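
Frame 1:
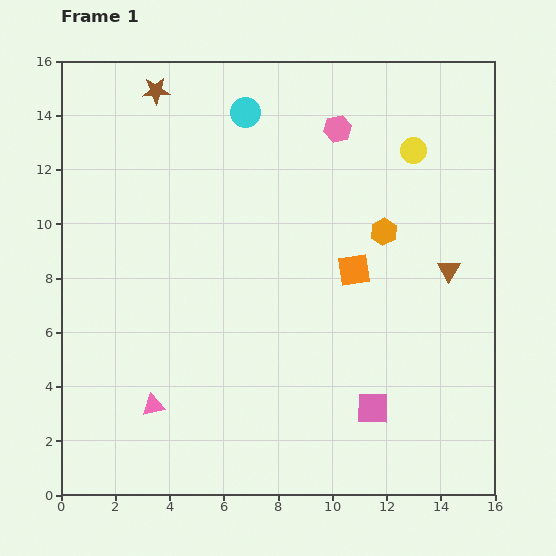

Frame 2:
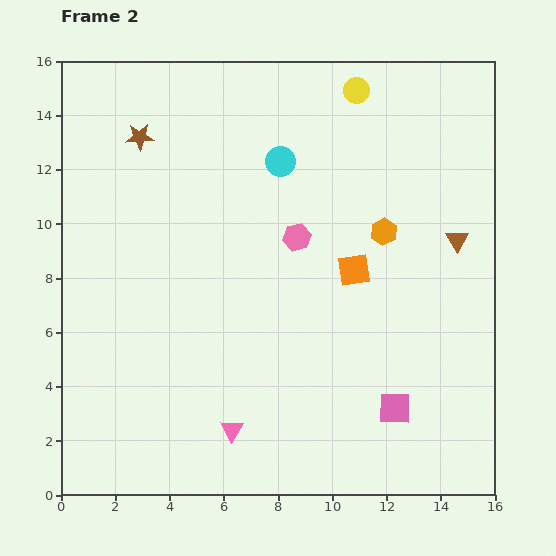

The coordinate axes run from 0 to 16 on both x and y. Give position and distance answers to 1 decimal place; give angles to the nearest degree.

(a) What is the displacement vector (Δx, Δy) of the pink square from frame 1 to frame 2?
(0.8, 0.0)

The pink square was at (11.5, 3.2) in frame 1 and (12.3, 3.2) in frame 2.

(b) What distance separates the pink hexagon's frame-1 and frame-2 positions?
4.3

The pink hexagon moved from (10.2, 13.5) to (8.7, 9.5), a distance of √(1.5² + 4.0²) ≈ 4.3.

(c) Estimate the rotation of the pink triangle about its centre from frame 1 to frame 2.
48° counter-clockwise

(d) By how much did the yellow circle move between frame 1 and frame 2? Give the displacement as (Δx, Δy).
(-2.1, 2.2)

The yellow circle was at (13.0, 12.7) in frame 1 and (10.9, 14.9) in frame 2.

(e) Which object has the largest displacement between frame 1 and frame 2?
the pink hexagon

(moved 4.3; next 3.0)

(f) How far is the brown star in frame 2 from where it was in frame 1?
1.8

The brown star moved from (3.5, 14.9) to (2.9, 13.2), a distance of √(0.6² + 1.7²) ≈ 1.8.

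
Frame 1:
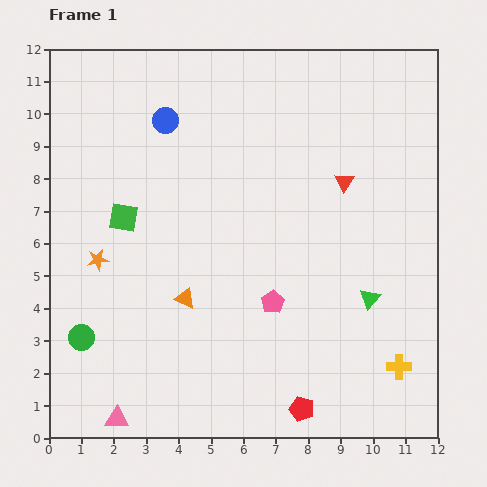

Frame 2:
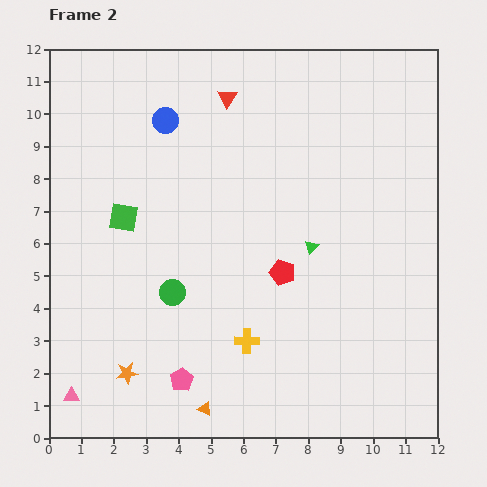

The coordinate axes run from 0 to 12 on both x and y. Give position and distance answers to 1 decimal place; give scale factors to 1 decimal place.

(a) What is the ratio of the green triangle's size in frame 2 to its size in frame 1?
0.7×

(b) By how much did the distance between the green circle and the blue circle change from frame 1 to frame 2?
-1.9

Distance in frame 1: 7.2. Distance in frame 2: 5.3.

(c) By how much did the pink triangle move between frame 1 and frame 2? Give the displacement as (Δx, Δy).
(-1.4, 0.7)

The pink triangle was at (2.1, 0.6) in frame 1 and (0.7, 1.3) in frame 2.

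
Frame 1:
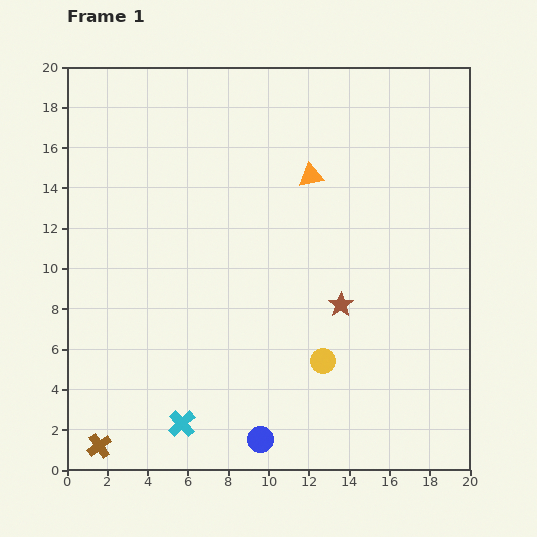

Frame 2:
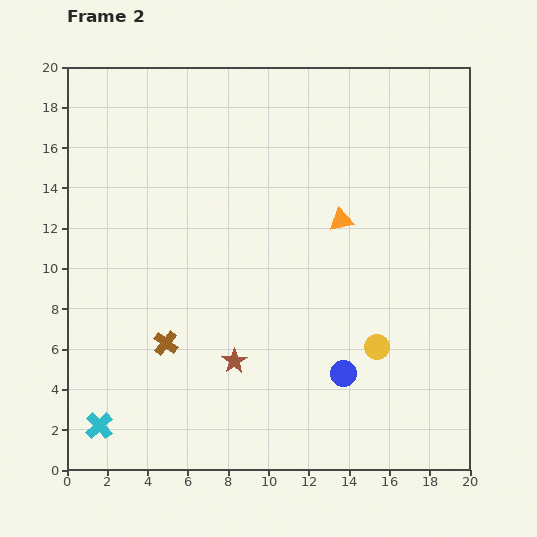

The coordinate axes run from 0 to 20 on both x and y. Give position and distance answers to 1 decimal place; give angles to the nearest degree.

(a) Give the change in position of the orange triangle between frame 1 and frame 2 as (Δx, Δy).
(1.5, -2.2)

The orange triangle was at (12.1, 14.6) in frame 1 and (13.6, 12.4) in frame 2.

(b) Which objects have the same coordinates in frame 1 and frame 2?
none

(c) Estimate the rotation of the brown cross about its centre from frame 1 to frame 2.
16° counter-clockwise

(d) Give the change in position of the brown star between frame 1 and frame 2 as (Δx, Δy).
(-5.3, -2.8)

The brown star was at (13.6, 8.2) in frame 1 and (8.3, 5.4) in frame 2.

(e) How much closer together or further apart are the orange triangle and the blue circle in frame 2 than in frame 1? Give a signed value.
-5.7

Distance in frame 1: 13.3. Distance in frame 2: 7.6.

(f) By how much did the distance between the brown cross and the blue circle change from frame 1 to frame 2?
+0.9

Distance in frame 1: 8.0. Distance in frame 2: 8.9.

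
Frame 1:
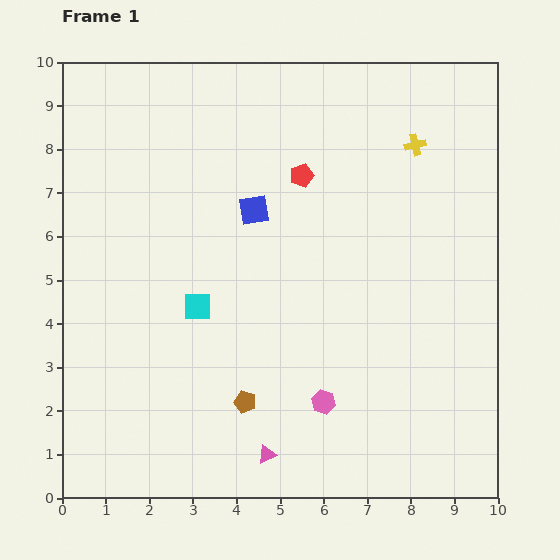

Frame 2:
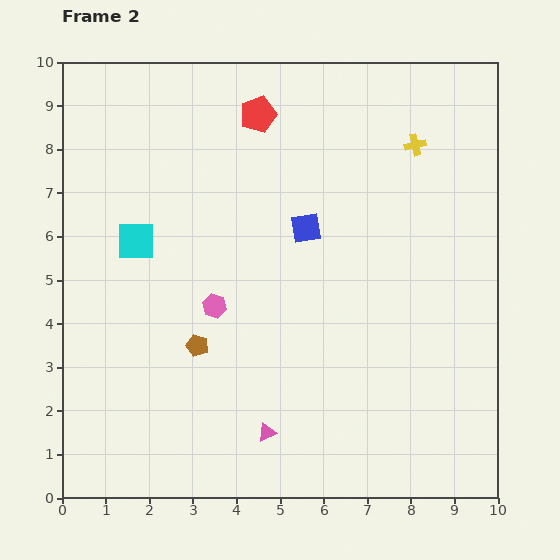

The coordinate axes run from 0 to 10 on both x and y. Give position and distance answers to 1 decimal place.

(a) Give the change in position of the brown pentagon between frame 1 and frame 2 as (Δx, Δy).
(-1.1, 1.3)

The brown pentagon was at (4.2, 2.2) in frame 1 and (3.1, 3.5) in frame 2.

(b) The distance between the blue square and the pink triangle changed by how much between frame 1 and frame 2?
-0.8

Distance in frame 1: 5.6. Distance in frame 2: 4.8.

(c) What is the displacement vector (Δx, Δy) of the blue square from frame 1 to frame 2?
(1.2, -0.4)

The blue square was at (4.4, 6.6) in frame 1 and (5.6, 6.2) in frame 2.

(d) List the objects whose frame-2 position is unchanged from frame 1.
the yellow cross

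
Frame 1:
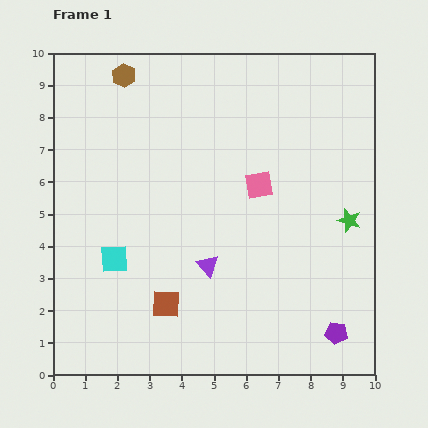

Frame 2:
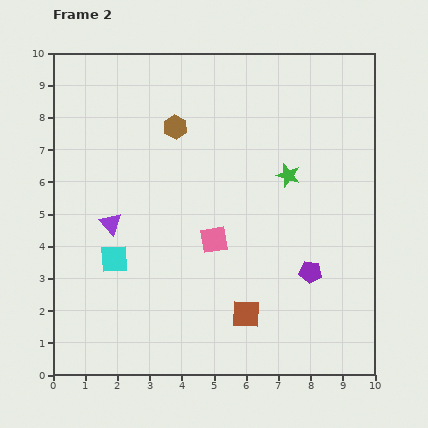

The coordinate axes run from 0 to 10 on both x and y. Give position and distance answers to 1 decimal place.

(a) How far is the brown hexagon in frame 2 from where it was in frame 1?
2.3

The brown hexagon moved from (2.2, 9.3) to (3.8, 7.7), a distance of √(1.6² + 1.6²) ≈ 2.3.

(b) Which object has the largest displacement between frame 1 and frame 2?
the purple triangle

(moved 3.3; next 2.5)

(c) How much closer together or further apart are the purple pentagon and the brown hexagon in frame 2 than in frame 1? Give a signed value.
-4.2

Distance in frame 1: 10.4. Distance in frame 2: 6.2.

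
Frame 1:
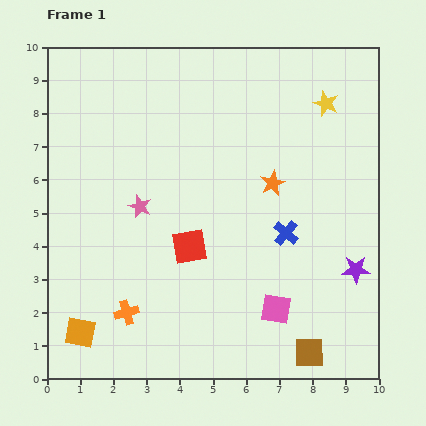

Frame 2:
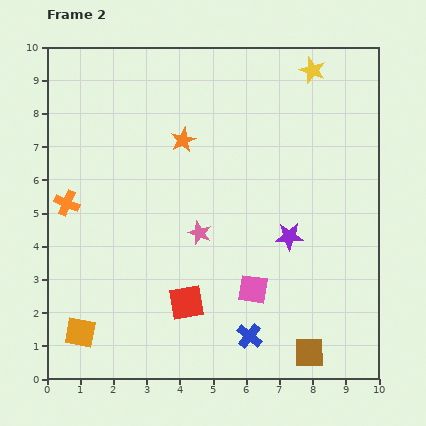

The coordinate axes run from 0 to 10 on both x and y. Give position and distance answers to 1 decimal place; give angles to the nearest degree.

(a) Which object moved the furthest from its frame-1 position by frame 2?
the orange cross

(moved 3.8; next 3.3)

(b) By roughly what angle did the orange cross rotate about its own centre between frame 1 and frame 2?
39° clockwise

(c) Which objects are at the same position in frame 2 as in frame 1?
the orange square, the brown square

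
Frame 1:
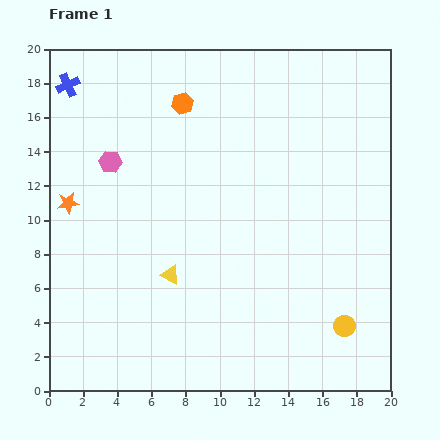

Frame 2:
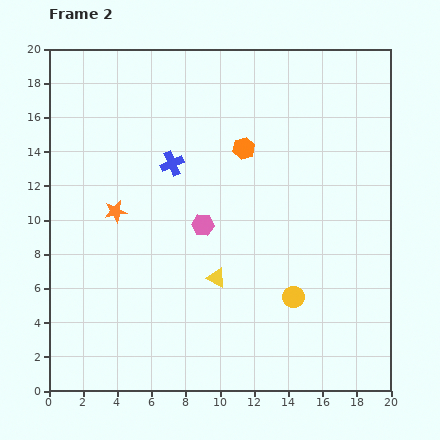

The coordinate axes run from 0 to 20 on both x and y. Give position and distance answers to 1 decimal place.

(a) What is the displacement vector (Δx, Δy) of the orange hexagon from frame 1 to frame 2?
(3.6, -2.6)

The orange hexagon was at (7.8, 16.8) in frame 1 and (11.4, 14.2) in frame 2.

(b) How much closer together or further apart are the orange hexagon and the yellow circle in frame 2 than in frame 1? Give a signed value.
-6.9

Distance in frame 1: 16.1. Distance in frame 2: 9.2.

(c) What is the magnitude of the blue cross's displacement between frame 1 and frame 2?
7.6

The blue cross moved from (1.1, 17.9) to (7.2, 13.3), a distance of √(6.1² + 4.6²) ≈ 7.6.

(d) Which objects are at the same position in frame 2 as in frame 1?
none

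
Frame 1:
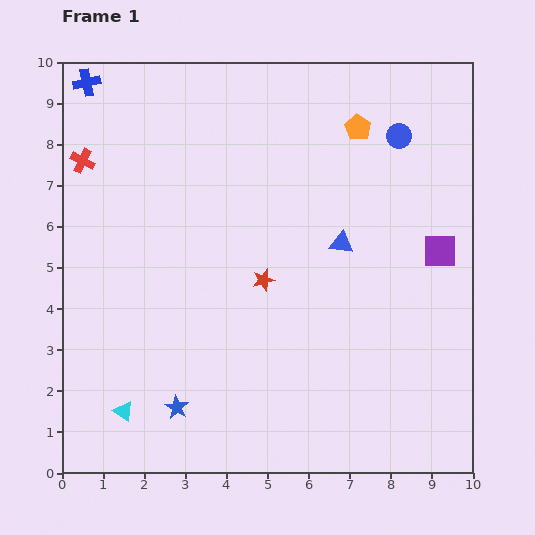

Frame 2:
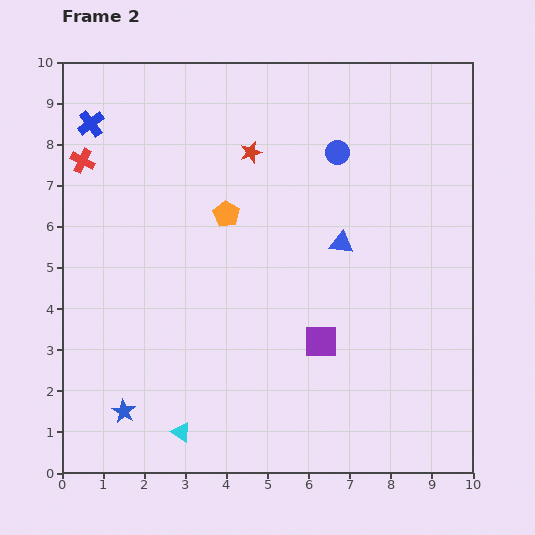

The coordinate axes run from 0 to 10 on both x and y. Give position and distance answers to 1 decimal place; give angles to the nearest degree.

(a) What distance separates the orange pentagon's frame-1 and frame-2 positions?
3.8

The orange pentagon moved from (7.2, 8.4) to (4.0, 6.3), a distance of √(3.2² + 2.1²) ≈ 3.8.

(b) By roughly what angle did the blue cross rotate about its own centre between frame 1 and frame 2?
26° counter-clockwise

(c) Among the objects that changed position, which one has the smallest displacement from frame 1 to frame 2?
the blue cross

(moved 1.0)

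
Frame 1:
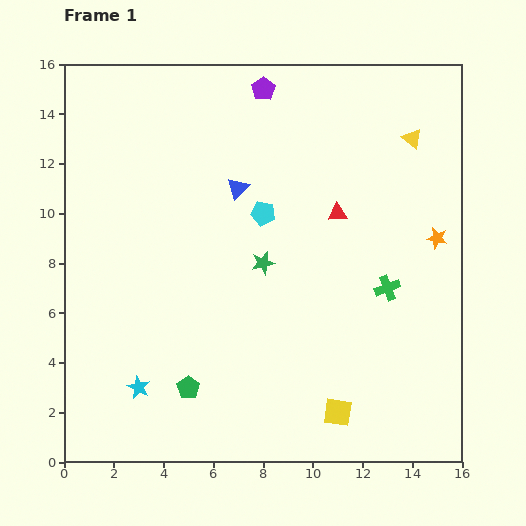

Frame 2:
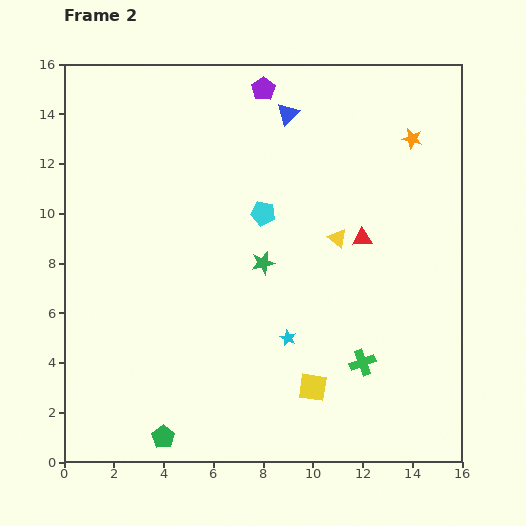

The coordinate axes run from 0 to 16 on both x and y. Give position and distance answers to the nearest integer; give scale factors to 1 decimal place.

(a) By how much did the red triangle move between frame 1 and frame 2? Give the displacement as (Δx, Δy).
(1, -1)

The red triangle was at (11, 10) in frame 1 and (12, 9) in frame 2.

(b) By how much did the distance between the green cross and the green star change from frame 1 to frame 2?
+1

Distance in frame 1: 5. Distance in frame 2: 6.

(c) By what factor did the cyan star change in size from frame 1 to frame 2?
0.7×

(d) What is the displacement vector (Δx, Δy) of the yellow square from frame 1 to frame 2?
(-1, 1)

The yellow square was at (11, 2) in frame 1 and (10, 3) in frame 2.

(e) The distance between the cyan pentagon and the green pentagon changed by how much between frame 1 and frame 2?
+2

Distance in frame 1: 8. Distance in frame 2: 10.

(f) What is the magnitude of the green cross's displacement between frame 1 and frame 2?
3

The green cross moved from (13, 7) to (12, 4), a distance of √(1² + 3²) ≈ 3.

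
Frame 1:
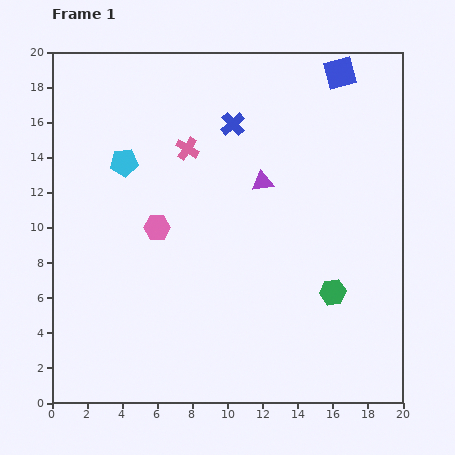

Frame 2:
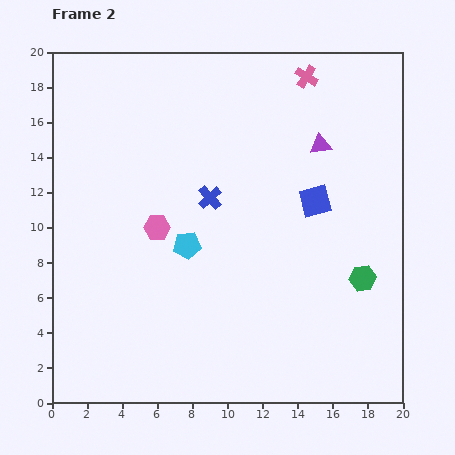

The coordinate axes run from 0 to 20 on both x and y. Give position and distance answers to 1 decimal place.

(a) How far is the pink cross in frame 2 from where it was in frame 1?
7.9

The pink cross moved from (7.7, 14.5) to (14.5, 18.6), a distance of √(6.8² + 4.1²) ≈ 7.9.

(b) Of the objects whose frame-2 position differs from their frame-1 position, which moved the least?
the green hexagon

(moved 1.9)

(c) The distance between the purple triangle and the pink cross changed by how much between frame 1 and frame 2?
-0.7

Distance in frame 1: 4.7. Distance in frame 2: 4.0.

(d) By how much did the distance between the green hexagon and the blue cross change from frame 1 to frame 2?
-1.4

Distance in frame 1: 11.2. Distance in frame 2: 9.8.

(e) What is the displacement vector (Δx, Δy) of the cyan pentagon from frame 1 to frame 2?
(3.6, -4.7)

The cyan pentagon was at (4.1, 13.7) in frame 1 and (7.7, 9.0) in frame 2.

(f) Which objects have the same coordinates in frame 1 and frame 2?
the pink hexagon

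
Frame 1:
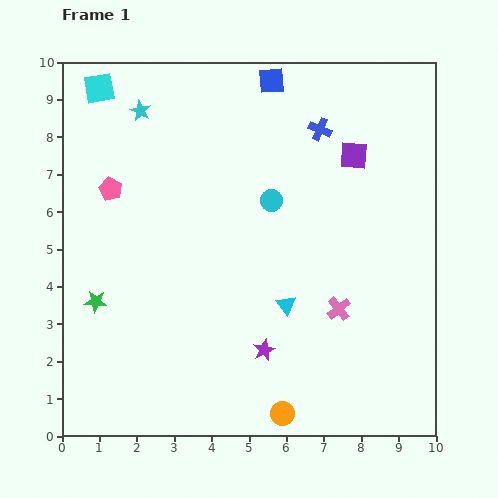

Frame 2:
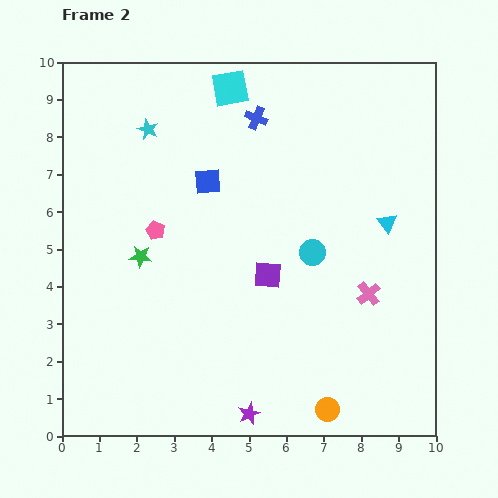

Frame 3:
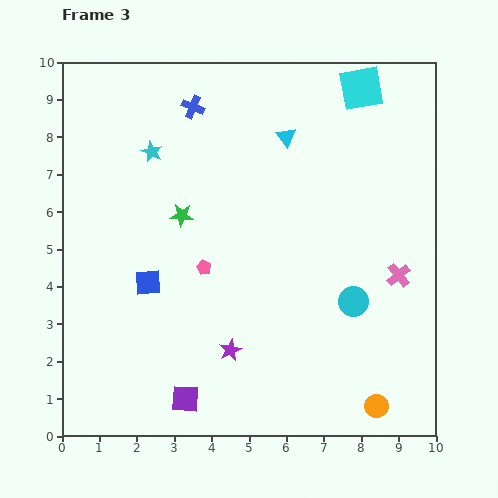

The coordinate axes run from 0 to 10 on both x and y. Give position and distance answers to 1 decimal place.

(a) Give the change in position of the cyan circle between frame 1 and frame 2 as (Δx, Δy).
(1.1, -1.4)

The cyan circle was at (5.6, 6.3) in frame 1 and (6.7, 4.9) in frame 2.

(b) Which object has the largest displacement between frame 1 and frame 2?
the purple square

(moved 3.9; next 3.5)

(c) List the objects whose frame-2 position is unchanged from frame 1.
none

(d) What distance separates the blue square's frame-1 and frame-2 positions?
3.2

The blue square moved from (5.6, 9.5) to (3.9, 6.8), a distance of √(1.7² + 2.7²) ≈ 3.2.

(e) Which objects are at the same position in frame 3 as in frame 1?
none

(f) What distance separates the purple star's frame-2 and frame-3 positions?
1.8

The purple star moved from (5.0, 0.6) to (4.5, 2.3), a distance of √(0.5² + 1.7²) ≈ 1.8.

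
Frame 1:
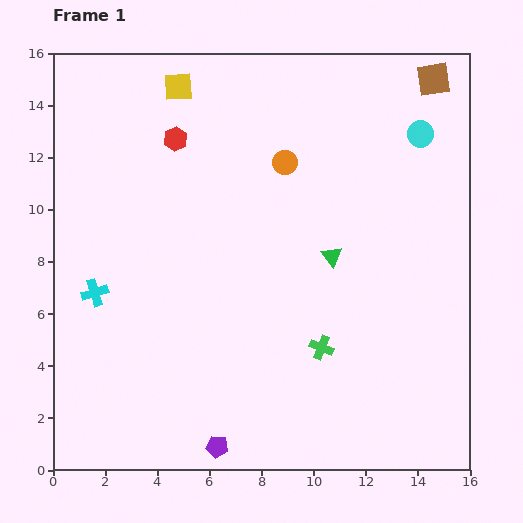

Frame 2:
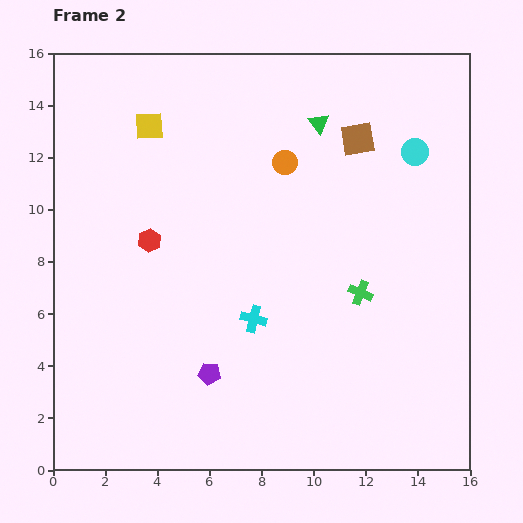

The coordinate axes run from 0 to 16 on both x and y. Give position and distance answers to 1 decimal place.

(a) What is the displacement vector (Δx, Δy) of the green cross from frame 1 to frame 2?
(1.5, 2.1)

The green cross was at (10.3, 4.7) in frame 1 and (11.8, 6.8) in frame 2.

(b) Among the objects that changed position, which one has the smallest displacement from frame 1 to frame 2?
the cyan circle

(moved 0.7)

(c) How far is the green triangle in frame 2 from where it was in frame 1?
5.1

The green triangle moved from (10.7, 8.2) to (10.2, 13.3), a distance of √(0.5² + 5.1²) ≈ 5.1.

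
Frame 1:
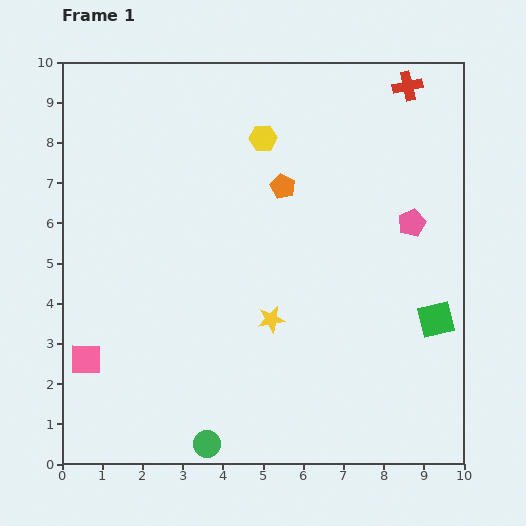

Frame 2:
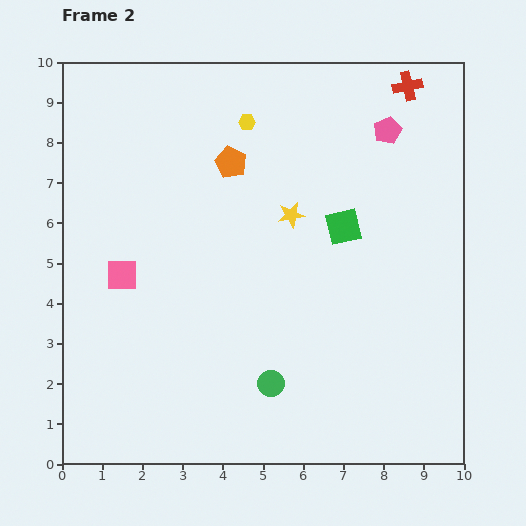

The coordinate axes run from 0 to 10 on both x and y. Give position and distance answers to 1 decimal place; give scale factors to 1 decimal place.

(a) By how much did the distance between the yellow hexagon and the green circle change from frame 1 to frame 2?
-1.2

Distance in frame 1: 7.7. Distance in frame 2: 6.5.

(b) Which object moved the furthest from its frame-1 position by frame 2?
the green square

(moved 3.3; next 2.6)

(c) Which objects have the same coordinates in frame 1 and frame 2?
the red cross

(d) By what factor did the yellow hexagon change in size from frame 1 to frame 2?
0.6×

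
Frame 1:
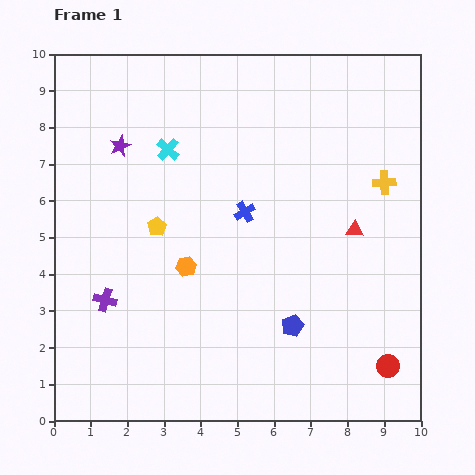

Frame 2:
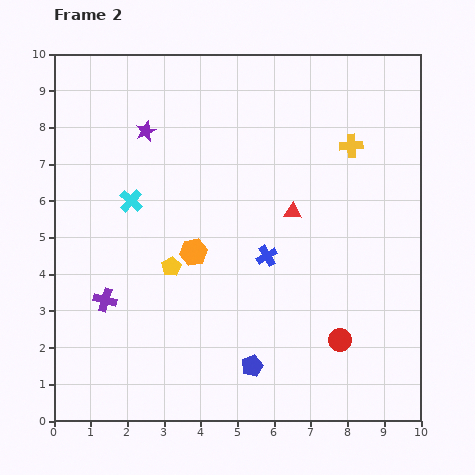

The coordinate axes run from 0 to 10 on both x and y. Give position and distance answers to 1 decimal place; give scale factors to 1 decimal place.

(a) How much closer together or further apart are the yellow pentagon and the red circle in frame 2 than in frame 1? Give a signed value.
-2.4

Distance in frame 1: 7.4. Distance in frame 2: 5.0.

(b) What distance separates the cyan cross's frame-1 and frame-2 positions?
1.7

The cyan cross moved from (3.1, 7.4) to (2.1, 6.0), a distance of √(1.0² + 1.4²) ≈ 1.7.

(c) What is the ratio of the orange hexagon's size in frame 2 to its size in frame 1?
1.3×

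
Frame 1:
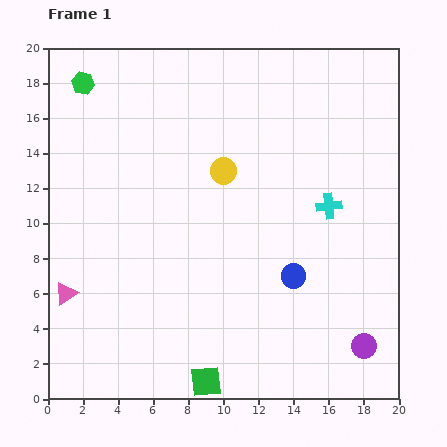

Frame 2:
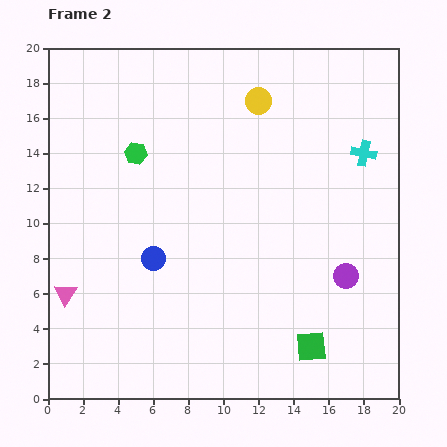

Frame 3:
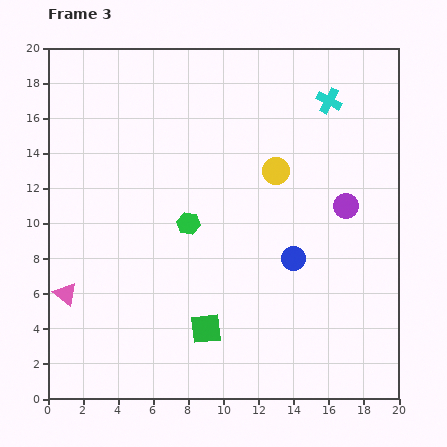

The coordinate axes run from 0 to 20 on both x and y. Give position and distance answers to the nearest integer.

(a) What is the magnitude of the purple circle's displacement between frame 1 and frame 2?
4

The purple circle moved from (18, 3) to (17, 7), a distance of √(1² + 4²) ≈ 4.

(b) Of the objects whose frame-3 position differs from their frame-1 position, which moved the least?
the blue circle

(moved 1)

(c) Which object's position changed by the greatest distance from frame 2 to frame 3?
the blue circle

(moved 8; next 6)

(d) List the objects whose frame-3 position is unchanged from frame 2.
the pink triangle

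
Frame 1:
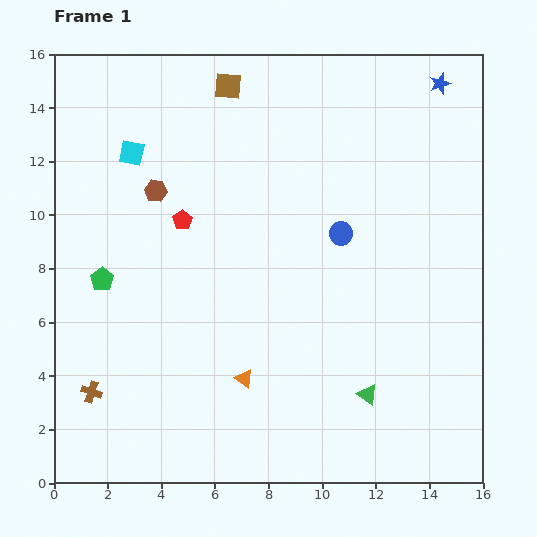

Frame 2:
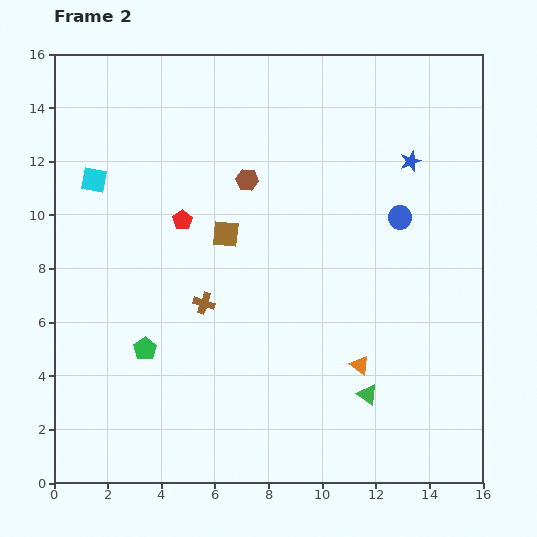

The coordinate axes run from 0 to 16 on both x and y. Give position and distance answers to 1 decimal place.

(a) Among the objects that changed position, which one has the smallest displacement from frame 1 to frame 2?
the cyan square

(moved 1.7)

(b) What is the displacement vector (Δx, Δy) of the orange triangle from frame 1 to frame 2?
(4.3, 0.5)

The orange triangle was at (7.1, 3.9) in frame 1 and (11.4, 4.4) in frame 2.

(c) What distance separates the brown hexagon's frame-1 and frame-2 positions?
3.4

The brown hexagon moved from (3.8, 10.9) to (7.2, 11.3), a distance of √(3.4² + 0.4²) ≈ 3.4.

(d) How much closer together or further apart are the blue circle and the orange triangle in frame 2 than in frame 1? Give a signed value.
-0.8

Distance in frame 1: 6.5. Distance in frame 2: 5.7.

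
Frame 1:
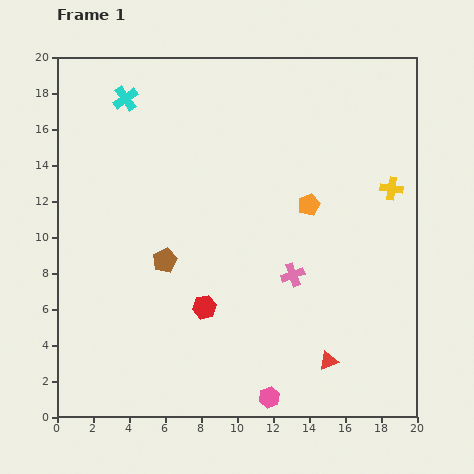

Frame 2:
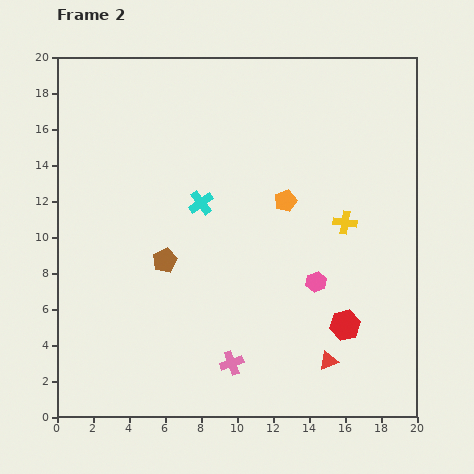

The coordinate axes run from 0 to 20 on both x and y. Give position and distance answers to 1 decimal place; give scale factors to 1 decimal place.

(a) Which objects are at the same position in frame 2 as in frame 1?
the brown pentagon, the red triangle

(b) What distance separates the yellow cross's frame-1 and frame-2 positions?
3.2

The yellow cross moved from (18.6, 12.7) to (16.0, 10.8), a distance of √(2.6² + 1.9²) ≈ 3.2.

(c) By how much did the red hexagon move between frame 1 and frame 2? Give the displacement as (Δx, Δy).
(7.8, -1.0)

The red hexagon was at (8.2, 6.1) in frame 1 and (16.0, 5.1) in frame 2.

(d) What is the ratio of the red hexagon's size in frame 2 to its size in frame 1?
1.3×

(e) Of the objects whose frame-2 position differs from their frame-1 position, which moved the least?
the orange pentagon

(moved 1.3)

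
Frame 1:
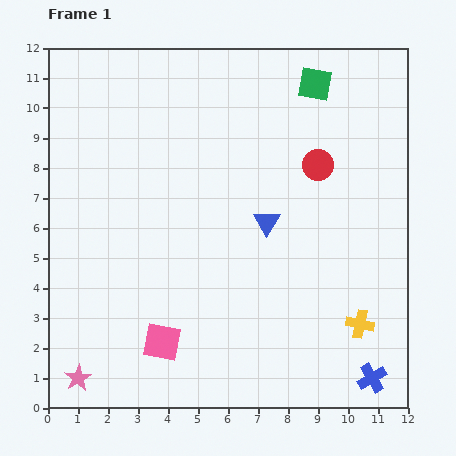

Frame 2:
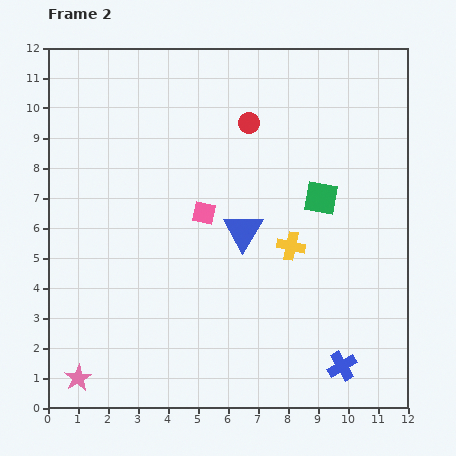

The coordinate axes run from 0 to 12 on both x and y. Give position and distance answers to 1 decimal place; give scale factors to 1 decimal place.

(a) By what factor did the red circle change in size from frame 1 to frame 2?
0.6×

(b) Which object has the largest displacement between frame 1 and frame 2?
the pink square

(moved 4.5; next 3.8)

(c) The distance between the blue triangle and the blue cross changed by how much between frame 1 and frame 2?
-0.7

Distance in frame 1: 6.3. Distance in frame 2: 5.6.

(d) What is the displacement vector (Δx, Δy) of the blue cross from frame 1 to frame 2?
(-1.0, 0.4)

The blue cross was at (10.8, 1.0) in frame 1 and (9.8, 1.4) in frame 2.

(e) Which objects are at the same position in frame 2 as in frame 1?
the pink star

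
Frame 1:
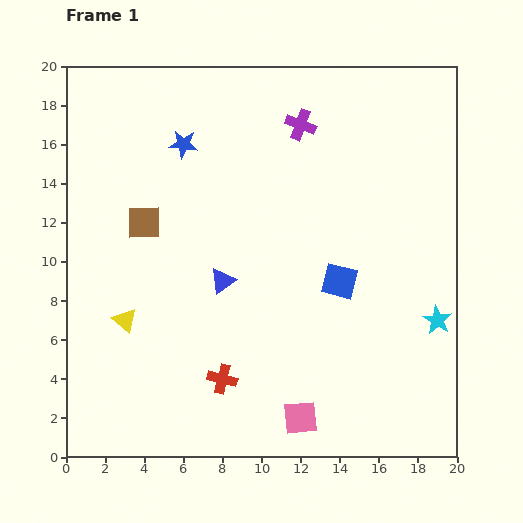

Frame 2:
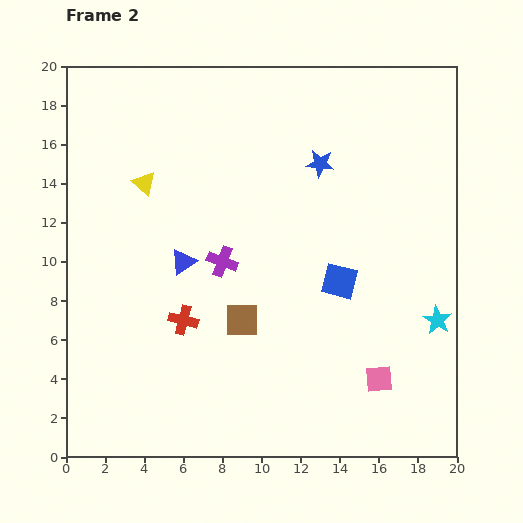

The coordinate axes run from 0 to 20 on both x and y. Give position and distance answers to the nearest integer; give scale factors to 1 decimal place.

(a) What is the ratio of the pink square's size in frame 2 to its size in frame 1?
0.8×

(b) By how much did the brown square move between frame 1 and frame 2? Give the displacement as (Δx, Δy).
(5, -5)

The brown square was at (4, 12) in frame 1 and (9, 7) in frame 2.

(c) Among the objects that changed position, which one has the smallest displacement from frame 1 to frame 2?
the blue triangle

(moved 2)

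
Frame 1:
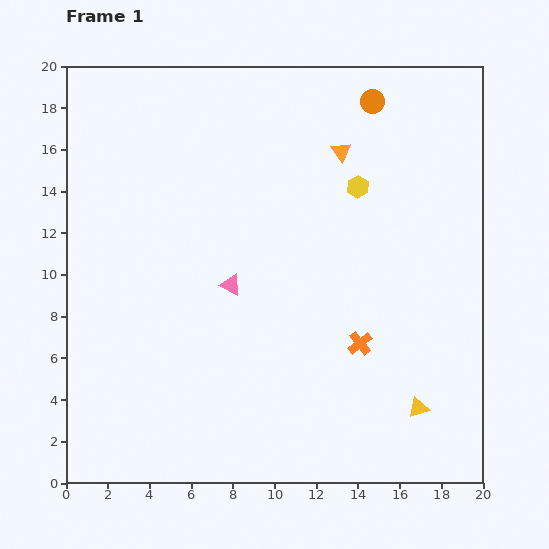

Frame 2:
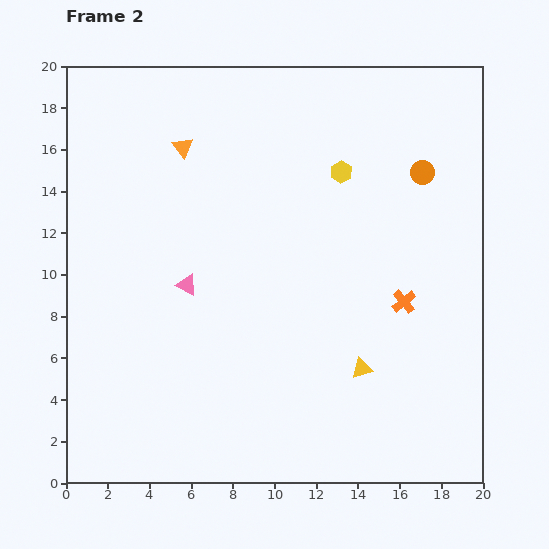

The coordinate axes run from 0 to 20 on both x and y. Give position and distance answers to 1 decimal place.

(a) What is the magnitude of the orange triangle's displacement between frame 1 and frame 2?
7.6

The orange triangle moved from (13.2, 15.9) to (5.6, 16.1), a distance of √(7.6² + 0.2²) ≈ 7.6.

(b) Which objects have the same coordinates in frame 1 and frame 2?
none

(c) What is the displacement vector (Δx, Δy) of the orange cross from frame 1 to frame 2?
(2.1, 2.0)

The orange cross was at (14.1, 6.7) in frame 1 and (16.2, 8.7) in frame 2.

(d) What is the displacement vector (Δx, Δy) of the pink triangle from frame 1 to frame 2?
(-2.1, 0.0)

The pink triangle was at (7.9, 9.5) in frame 1 and (5.8, 9.5) in frame 2.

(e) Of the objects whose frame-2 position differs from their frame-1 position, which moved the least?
the yellow hexagon

(moved 1.1)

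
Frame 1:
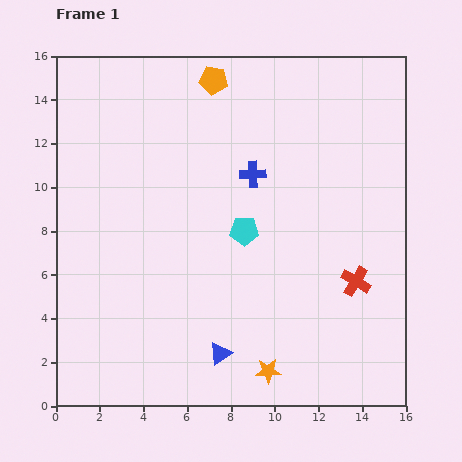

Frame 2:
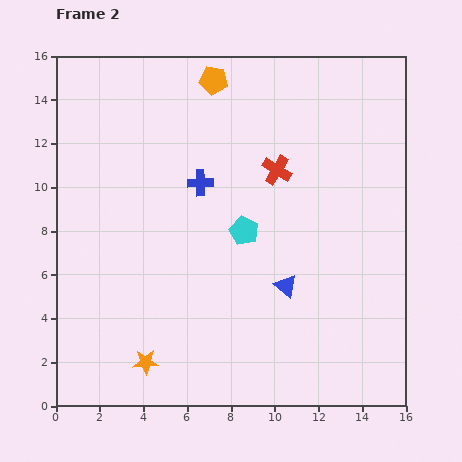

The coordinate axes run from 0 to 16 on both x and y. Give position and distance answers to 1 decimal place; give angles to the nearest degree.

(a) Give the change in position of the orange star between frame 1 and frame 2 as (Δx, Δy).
(-5.6, 0.4)

The orange star was at (9.7, 1.6) in frame 1 and (4.1, 2.0) in frame 2.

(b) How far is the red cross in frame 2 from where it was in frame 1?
6.2

The red cross moved from (13.7, 5.7) to (10.1, 10.8), a distance of √(3.6² + 5.1²) ≈ 6.2.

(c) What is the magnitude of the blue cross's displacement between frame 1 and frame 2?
2.4

The blue cross moved from (9.0, 10.6) to (6.6, 10.2), a distance of √(2.4² + 0.4²) ≈ 2.4.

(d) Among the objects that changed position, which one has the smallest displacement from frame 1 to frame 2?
the blue cross

(moved 2.4)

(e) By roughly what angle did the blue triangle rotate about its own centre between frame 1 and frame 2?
45° counter-clockwise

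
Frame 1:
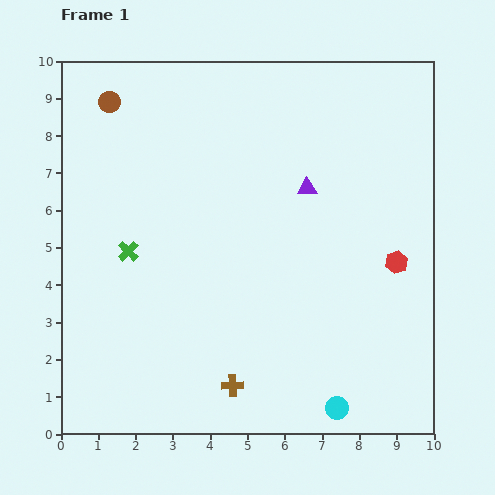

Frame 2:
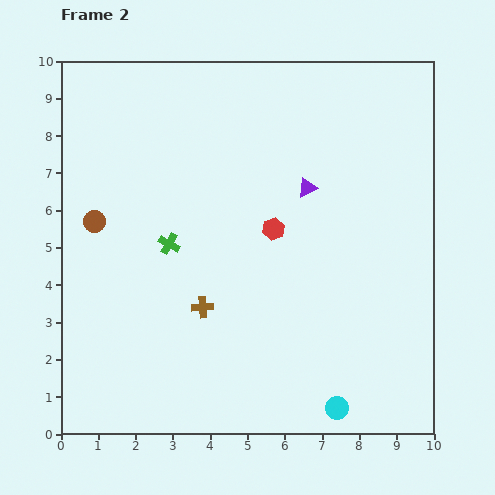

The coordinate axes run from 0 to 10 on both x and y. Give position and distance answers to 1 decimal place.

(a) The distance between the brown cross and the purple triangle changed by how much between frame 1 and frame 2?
-1.4

Distance in frame 1: 5.7. Distance in frame 2: 4.3.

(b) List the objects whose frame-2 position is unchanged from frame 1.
the cyan circle, the purple triangle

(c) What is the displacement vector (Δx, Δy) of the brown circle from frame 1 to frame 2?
(-0.4, -3.2)

The brown circle was at (1.3, 8.9) in frame 1 and (0.9, 5.7) in frame 2.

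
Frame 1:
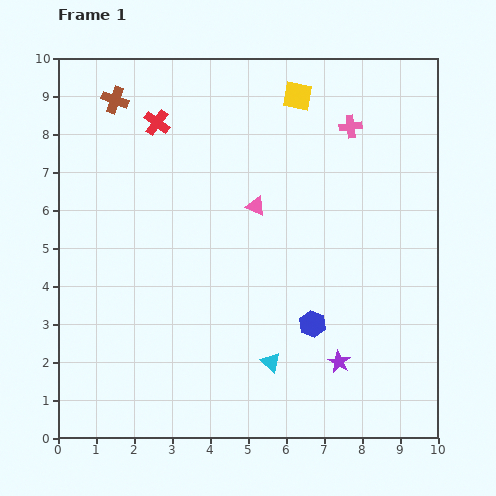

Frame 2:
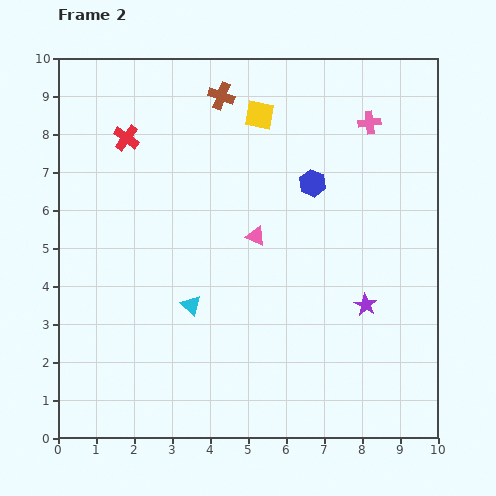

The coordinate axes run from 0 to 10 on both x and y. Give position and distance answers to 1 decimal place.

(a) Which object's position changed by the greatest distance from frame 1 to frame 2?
the blue hexagon

(moved 3.7; next 2.8)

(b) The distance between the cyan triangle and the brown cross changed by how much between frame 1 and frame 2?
-2.4

Distance in frame 1: 8.0. Distance in frame 2: 5.6.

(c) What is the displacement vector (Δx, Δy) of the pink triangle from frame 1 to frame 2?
(0.0, -0.8)

The pink triangle was at (5.2, 6.1) in frame 1 and (5.2, 5.3) in frame 2.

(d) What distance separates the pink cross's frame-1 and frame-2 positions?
0.5

The pink cross moved from (7.7, 8.2) to (8.2, 8.3), a distance of √(0.5² + 0.1²) ≈ 0.5.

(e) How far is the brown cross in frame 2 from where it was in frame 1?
2.8

The brown cross moved from (1.5, 8.9) to (4.3, 9.0), a distance of √(2.8² + 0.1²) ≈ 2.8.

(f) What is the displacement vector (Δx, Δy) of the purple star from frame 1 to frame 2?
(0.7, 1.5)

The purple star was at (7.4, 2.0) in frame 1 and (8.1, 3.5) in frame 2.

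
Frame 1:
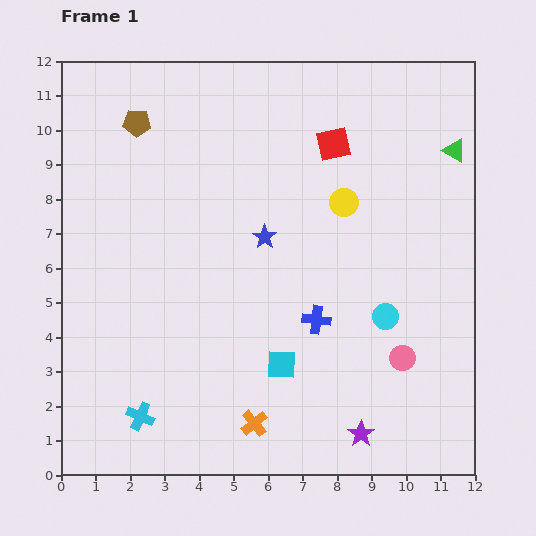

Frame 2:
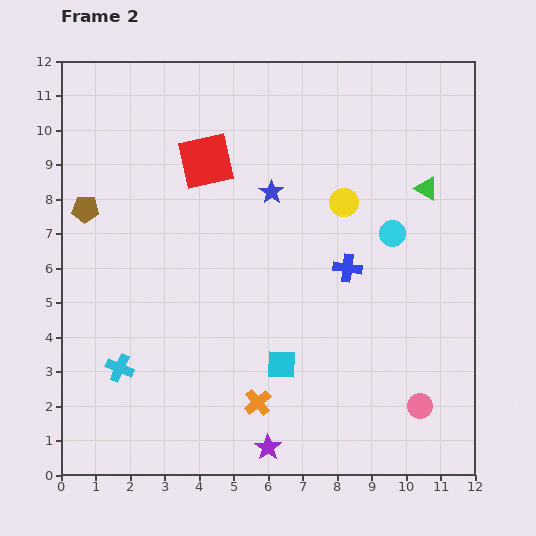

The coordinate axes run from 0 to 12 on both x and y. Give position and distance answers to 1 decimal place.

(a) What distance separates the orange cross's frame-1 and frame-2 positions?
0.6

The orange cross moved from (5.6, 1.5) to (5.7, 2.1), a distance of √(0.1² + 0.6²) ≈ 0.6.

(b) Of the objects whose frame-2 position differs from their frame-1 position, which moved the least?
the orange cross

(moved 0.6)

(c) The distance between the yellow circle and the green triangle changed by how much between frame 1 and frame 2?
-1.1

Distance in frame 1: 3.5. Distance in frame 2: 2.4.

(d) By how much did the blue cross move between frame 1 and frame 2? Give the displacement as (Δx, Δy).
(0.9, 1.5)

The blue cross was at (7.4, 4.5) in frame 1 and (8.3, 6.0) in frame 2.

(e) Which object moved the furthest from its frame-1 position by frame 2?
the red square

(moved 3.7; next 2.9)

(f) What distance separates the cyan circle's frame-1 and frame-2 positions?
2.4

The cyan circle moved from (9.4, 4.6) to (9.6, 7.0), a distance of √(0.2² + 2.4²) ≈ 2.4.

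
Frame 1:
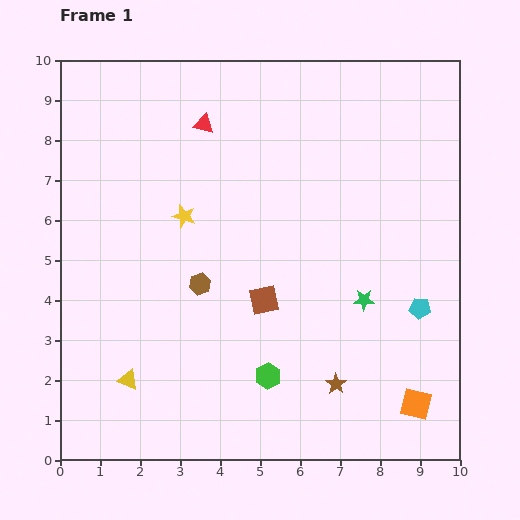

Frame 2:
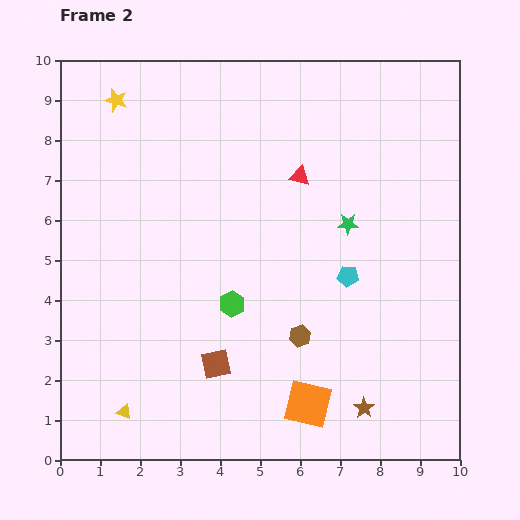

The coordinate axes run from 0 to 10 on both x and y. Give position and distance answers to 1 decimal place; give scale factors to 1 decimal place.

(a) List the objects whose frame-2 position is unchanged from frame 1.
none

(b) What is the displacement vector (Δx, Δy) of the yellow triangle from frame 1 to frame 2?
(-0.1, -0.8)

The yellow triangle was at (1.7, 2.0) in frame 1 and (1.6, 1.2) in frame 2.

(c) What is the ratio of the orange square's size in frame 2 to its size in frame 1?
1.5×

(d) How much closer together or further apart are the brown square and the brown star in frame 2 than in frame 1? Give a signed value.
+1.1

Distance in frame 1: 2.8. Distance in frame 2: 3.9.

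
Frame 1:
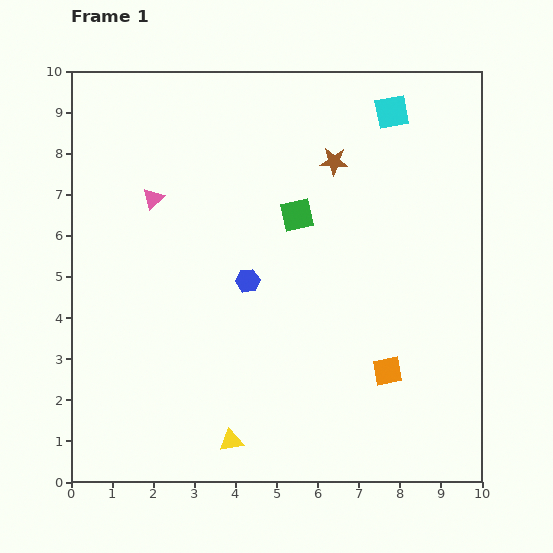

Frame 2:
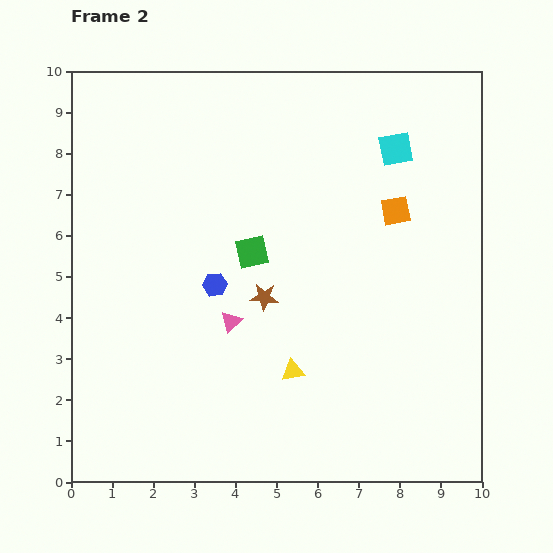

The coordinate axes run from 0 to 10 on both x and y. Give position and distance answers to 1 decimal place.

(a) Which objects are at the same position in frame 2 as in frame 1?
none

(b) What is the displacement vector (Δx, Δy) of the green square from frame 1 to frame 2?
(-1.1, -0.9)

The green square was at (5.5, 6.5) in frame 1 and (4.4, 5.6) in frame 2.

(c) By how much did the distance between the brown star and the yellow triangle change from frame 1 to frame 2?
-5.3

Distance in frame 1: 7.2. Distance in frame 2: 1.9.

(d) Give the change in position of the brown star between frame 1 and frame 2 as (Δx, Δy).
(-1.7, -3.3)

The brown star was at (6.4, 7.8) in frame 1 and (4.7, 4.5) in frame 2.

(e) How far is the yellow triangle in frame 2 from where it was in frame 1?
2.3

The yellow triangle moved from (3.9, 1.0) to (5.4, 2.7), a distance of √(1.5² + 1.7²) ≈ 2.3.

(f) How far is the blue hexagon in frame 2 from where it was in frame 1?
0.8

The blue hexagon moved from (4.3, 4.9) to (3.5, 4.8), a distance of √(0.8² + 0.1²) ≈ 0.8.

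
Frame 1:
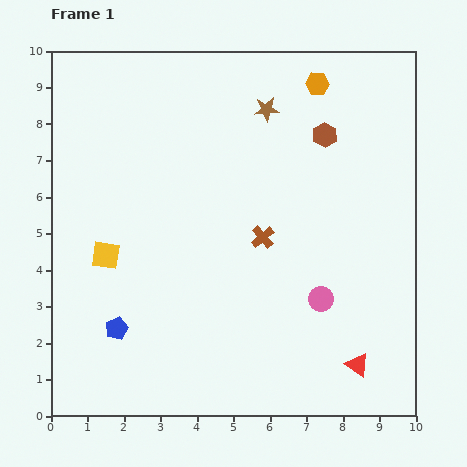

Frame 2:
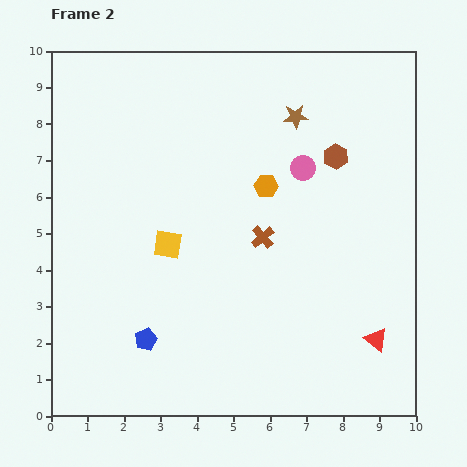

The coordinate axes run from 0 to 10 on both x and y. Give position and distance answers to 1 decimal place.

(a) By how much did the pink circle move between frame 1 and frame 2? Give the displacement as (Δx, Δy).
(-0.5, 3.6)

The pink circle was at (7.4, 3.2) in frame 1 and (6.9, 6.8) in frame 2.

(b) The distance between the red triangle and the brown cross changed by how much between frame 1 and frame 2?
-0.2

Distance in frame 1: 4.4. Distance in frame 2: 4.2.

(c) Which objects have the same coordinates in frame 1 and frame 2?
the brown cross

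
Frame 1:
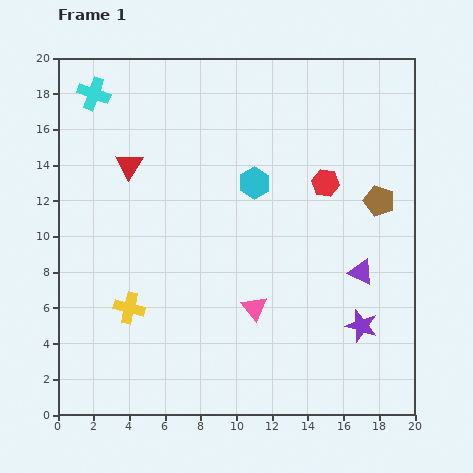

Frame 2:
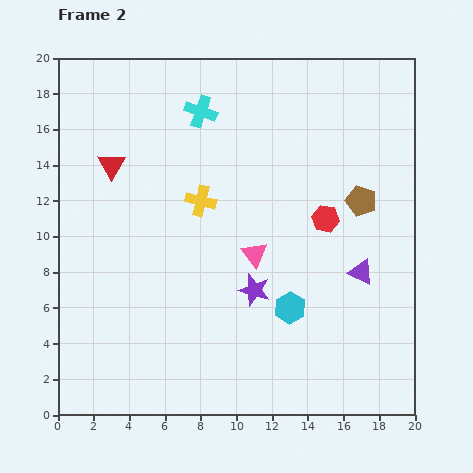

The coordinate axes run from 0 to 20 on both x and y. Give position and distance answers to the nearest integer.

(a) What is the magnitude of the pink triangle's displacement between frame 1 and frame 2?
3

The pink triangle moved from (11, 6) to (11, 9), a distance of √(0² + 3²) ≈ 3.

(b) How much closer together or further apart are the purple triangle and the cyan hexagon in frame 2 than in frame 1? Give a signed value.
-4

Distance in frame 1: 8. Distance in frame 2: 4.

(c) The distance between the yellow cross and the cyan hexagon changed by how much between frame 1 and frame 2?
-2

Distance in frame 1: 10. Distance in frame 2: 8.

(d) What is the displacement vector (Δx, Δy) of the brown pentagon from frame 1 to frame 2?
(-1, 0)

The brown pentagon was at (18, 12) in frame 1 and (17, 12) in frame 2.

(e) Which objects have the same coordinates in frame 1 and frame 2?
the purple triangle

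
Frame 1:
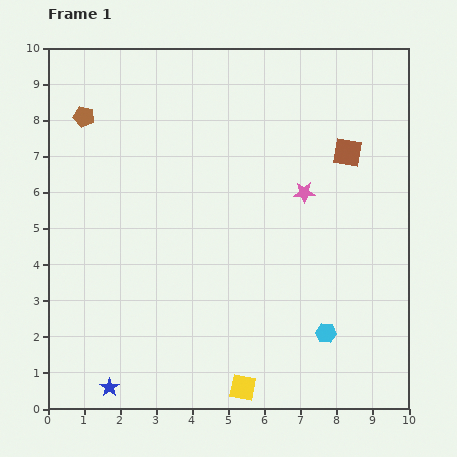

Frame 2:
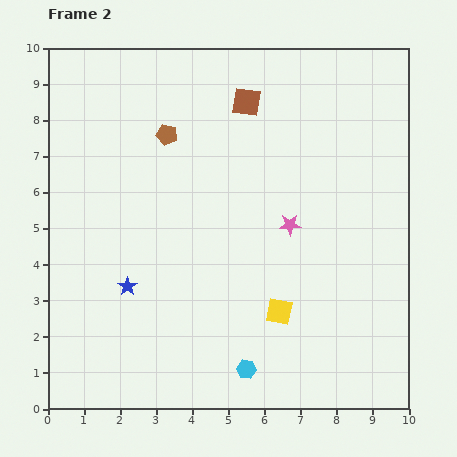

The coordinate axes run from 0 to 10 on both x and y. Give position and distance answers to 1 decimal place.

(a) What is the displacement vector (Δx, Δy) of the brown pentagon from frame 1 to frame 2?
(2.3, -0.5)

The brown pentagon was at (1.0, 8.1) in frame 1 and (3.3, 7.6) in frame 2.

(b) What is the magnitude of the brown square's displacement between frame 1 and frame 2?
3.1

The brown square moved from (8.3, 7.1) to (5.5, 8.5), a distance of √(2.8² + 1.4²) ≈ 3.1.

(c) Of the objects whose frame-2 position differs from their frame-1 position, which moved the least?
the pink star

(moved 1.0)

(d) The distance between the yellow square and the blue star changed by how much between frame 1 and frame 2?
+0.6

Distance in frame 1: 3.7. Distance in frame 2: 4.3.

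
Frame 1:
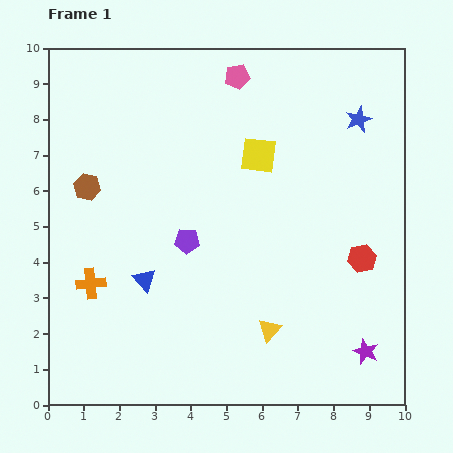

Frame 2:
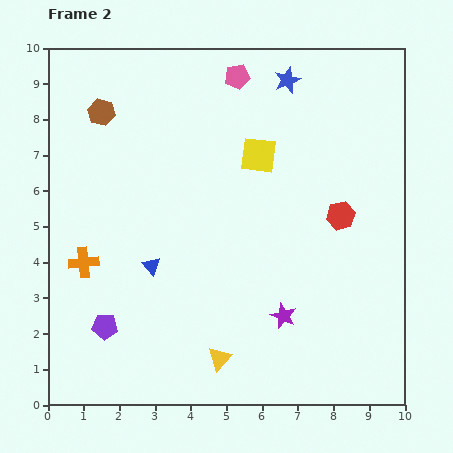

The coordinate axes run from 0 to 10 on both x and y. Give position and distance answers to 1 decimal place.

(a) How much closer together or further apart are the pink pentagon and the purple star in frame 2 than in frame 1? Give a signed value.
-1.7

Distance in frame 1: 8.5. Distance in frame 2: 6.8.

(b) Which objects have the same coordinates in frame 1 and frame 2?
the pink pentagon, the yellow square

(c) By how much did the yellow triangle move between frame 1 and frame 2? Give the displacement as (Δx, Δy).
(-1.4, -0.8)

The yellow triangle was at (6.2, 2.1) in frame 1 and (4.8, 1.3) in frame 2.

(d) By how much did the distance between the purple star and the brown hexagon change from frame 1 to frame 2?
-1.5

Distance in frame 1: 9.1. Distance in frame 2: 7.6.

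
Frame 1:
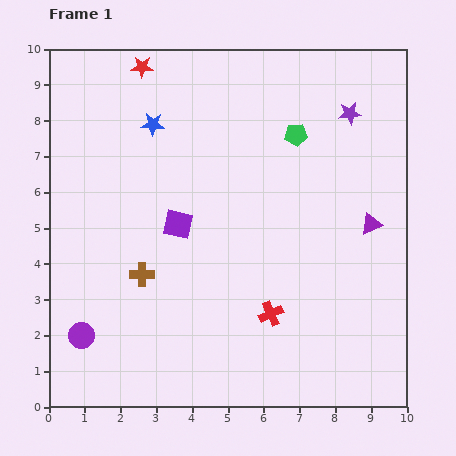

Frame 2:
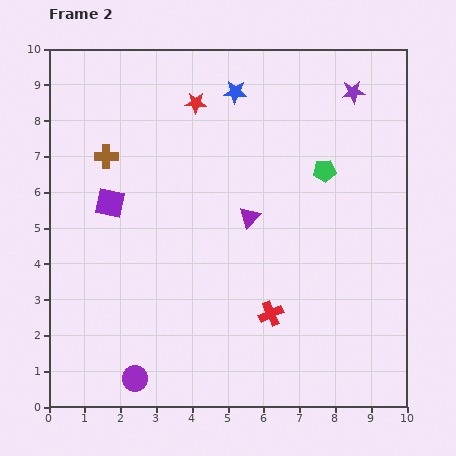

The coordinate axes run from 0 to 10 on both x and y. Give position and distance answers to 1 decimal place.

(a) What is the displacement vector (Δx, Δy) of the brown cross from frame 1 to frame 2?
(-1.0, 3.3)

The brown cross was at (2.6, 3.7) in frame 1 and (1.6, 7.0) in frame 2.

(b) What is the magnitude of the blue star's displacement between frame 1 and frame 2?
2.5

The blue star moved from (2.9, 7.9) to (5.2, 8.8), a distance of √(2.3² + 0.9²) ≈ 2.5.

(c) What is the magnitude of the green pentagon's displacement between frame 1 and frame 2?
1.3

The green pentagon moved from (6.9, 7.6) to (7.7, 6.6), a distance of √(0.8² + 1.0²) ≈ 1.3.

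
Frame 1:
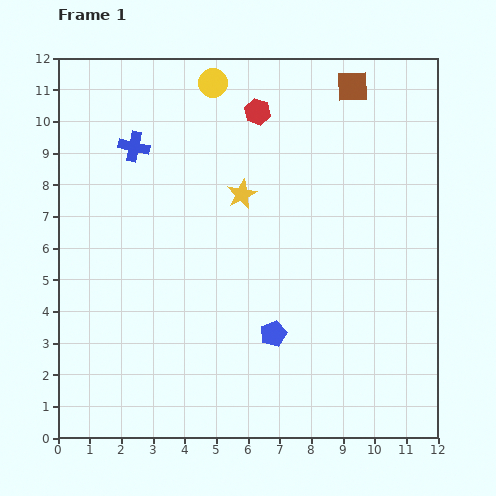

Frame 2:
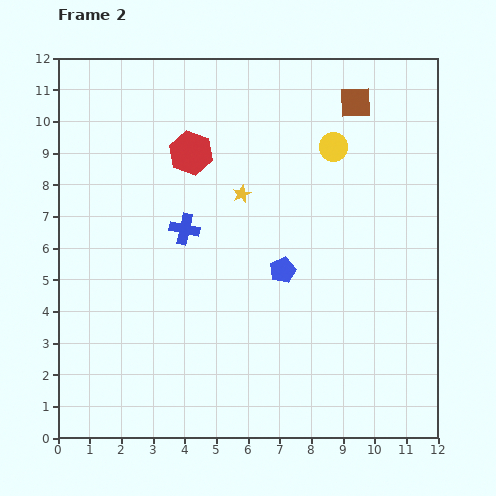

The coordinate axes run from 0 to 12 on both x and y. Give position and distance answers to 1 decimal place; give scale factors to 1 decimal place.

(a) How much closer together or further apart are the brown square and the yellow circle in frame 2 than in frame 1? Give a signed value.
-2.8

Distance in frame 1: 4.4. Distance in frame 2: 1.6.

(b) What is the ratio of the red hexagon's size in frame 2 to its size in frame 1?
1.7×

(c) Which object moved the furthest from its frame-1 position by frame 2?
the yellow circle

(moved 4.3; next 3.1)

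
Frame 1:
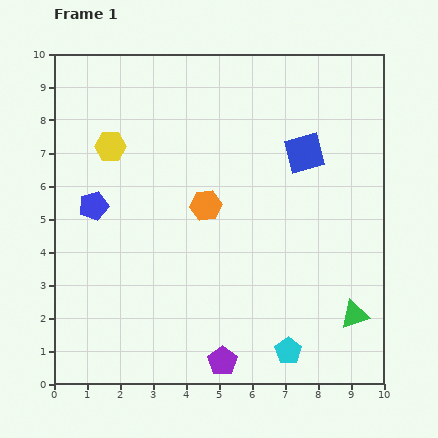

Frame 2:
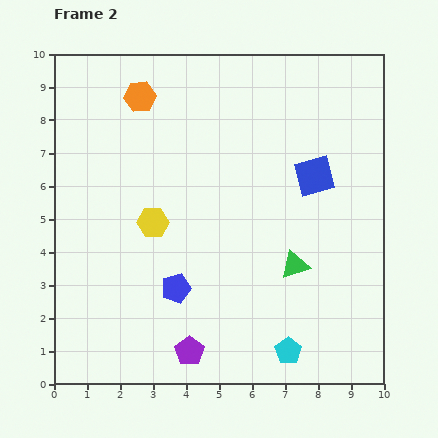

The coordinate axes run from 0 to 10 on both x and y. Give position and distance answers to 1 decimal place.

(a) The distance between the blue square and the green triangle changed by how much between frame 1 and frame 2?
-2.3

Distance in frame 1: 5.1. Distance in frame 2: 2.8.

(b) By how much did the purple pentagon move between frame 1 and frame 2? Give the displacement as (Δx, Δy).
(-1.0, 0.3)

The purple pentagon was at (5.1, 0.7) in frame 1 and (4.1, 1.0) in frame 2.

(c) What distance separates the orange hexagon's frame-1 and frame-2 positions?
3.9

The orange hexagon moved from (4.6, 5.4) to (2.6, 8.7), a distance of √(2.0² + 3.3²) ≈ 3.9.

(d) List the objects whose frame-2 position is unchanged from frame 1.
the cyan pentagon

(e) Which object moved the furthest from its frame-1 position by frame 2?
the orange hexagon

(moved 3.9; next 3.5)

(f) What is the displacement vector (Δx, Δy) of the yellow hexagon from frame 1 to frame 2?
(1.3, -2.3)

The yellow hexagon was at (1.7, 7.2) in frame 1 and (3.0, 4.9) in frame 2.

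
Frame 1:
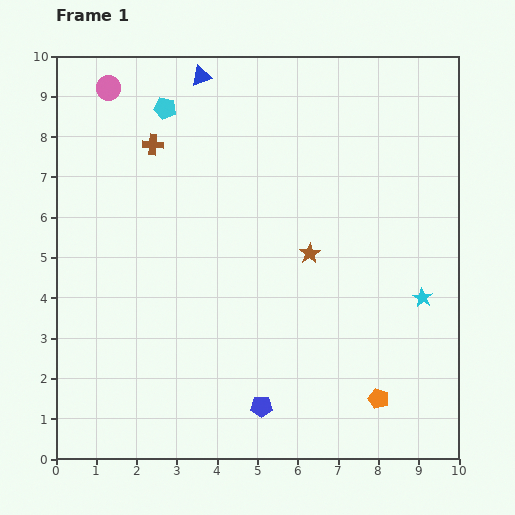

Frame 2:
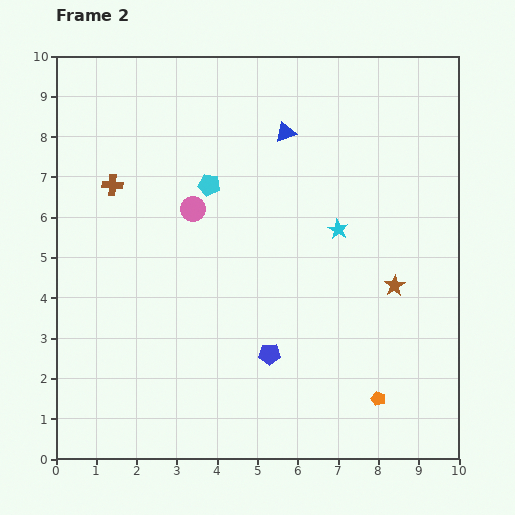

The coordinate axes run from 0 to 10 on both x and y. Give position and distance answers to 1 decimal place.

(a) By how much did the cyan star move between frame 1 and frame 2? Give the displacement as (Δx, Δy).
(-2.1, 1.7)

The cyan star was at (9.1, 4.0) in frame 1 and (7.0, 5.7) in frame 2.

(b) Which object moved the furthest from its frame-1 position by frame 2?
the pink circle

(moved 3.7; next 2.7)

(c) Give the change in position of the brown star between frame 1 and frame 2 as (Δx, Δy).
(2.1, -0.8)

The brown star was at (6.3, 5.1) in frame 1 and (8.4, 4.3) in frame 2.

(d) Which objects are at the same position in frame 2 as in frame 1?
the orange pentagon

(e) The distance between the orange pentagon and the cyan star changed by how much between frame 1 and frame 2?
+1.6

Distance in frame 1: 2.7. Distance in frame 2: 4.3.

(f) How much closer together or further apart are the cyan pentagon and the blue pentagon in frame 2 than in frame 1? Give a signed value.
-3.3

Distance in frame 1: 7.8. Distance in frame 2: 4.5.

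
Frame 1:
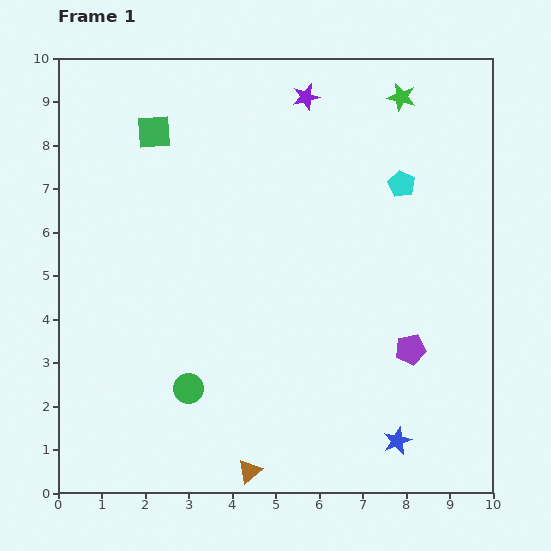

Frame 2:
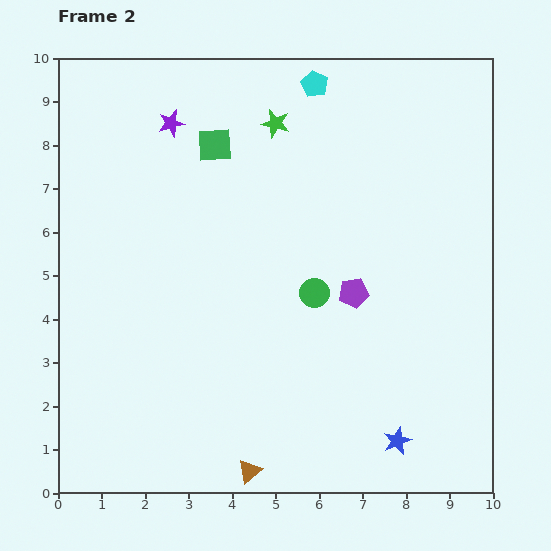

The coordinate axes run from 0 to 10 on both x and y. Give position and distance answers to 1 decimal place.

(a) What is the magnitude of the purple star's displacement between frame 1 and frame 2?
3.2

The purple star moved from (5.7, 9.1) to (2.6, 8.5), a distance of √(3.1² + 0.6²) ≈ 3.2.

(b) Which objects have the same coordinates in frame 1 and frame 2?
the blue star, the brown triangle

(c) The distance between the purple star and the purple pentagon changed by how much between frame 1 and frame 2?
-0.6

Distance in frame 1: 6.3. Distance in frame 2: 5.7.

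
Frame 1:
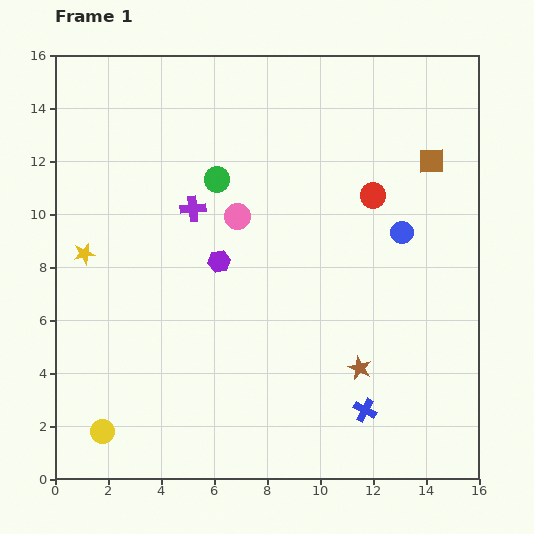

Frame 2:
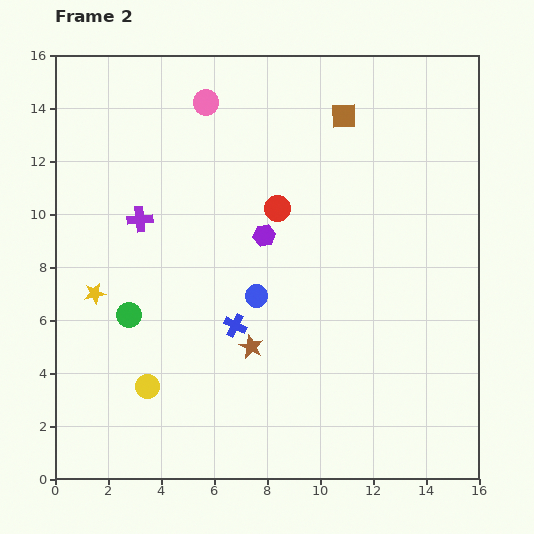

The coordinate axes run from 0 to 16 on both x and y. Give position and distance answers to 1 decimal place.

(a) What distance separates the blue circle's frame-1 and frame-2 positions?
6.0

The blue circle moved from (13.1, 9.3) to (7.6, 6.9), a distance of √(5.5² + 2.4²) ≈ 6.0.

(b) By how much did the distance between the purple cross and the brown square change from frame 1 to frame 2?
-0.6

Distance in frame 1: 9.2. Distance in frame 2: 8.6.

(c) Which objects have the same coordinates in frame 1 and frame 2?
none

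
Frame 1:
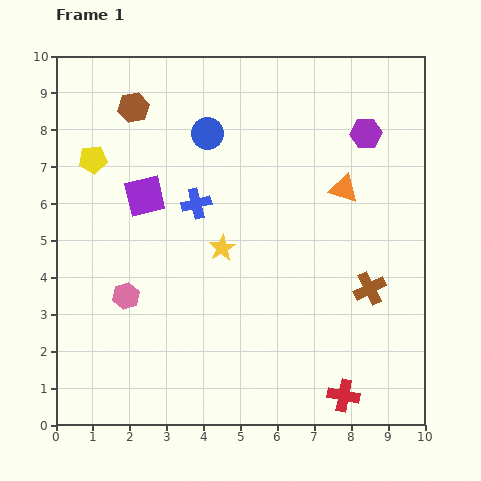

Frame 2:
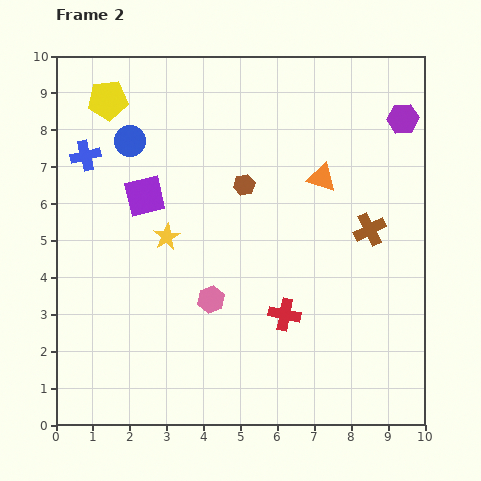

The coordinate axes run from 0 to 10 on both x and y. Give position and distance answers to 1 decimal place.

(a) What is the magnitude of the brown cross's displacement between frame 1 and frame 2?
1.6

The brown cross moved from (8.5, 3.7) to (8.5, 5.3), a distance of √(0.0² + 1.6²) ≈ 1.6.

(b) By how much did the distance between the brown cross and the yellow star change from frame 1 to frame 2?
+1.4

Distance in frame 1: 4.1. Distance in frame 2: 5.5.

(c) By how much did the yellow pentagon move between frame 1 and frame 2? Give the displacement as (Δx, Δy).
(0.4, 1.6)

The yellow pentagon was at (1.0, 7.2) in frame 1 and (1.4, 8.8) in frame 2.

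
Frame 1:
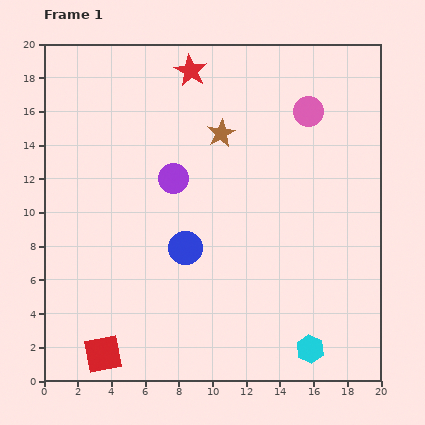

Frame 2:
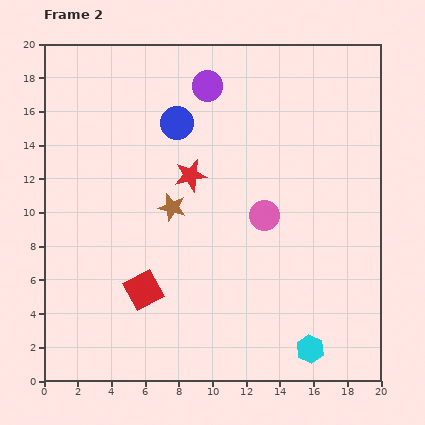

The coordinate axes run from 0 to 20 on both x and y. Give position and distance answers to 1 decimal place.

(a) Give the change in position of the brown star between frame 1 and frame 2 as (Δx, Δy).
(-2.9, -4.4)

The brown star was at (10.5, 14.7) in frame 1 and (7.6, 10.3) in frame 2.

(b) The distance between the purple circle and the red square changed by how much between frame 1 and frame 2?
+1.5

Distance in frame 1: 11.2. Distance in frame 2: 12.7.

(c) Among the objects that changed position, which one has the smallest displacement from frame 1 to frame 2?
the red square

(moved 4.5)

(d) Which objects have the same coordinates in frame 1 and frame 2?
the cyan hexagon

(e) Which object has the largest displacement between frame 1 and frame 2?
the blue circle

(moved 7.4; next 6.7)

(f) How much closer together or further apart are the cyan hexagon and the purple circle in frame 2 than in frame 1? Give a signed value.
+3.9

Distance in frame 1: 12.9. Distance in frame 2: 16.8.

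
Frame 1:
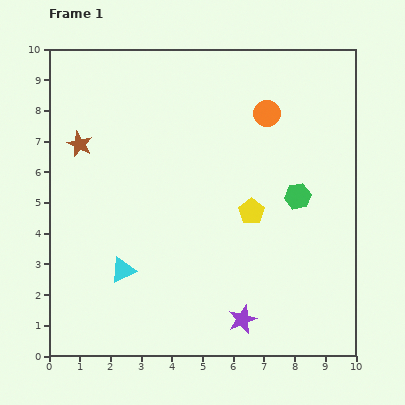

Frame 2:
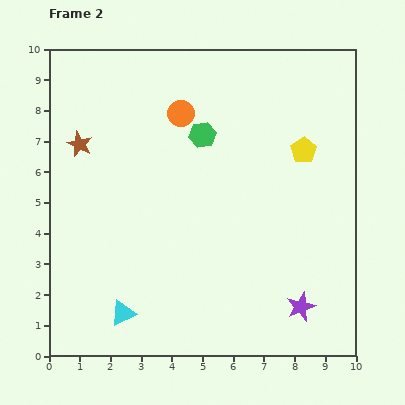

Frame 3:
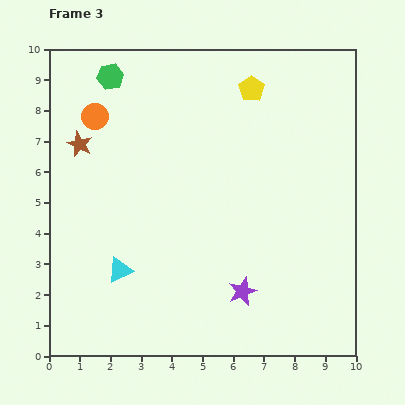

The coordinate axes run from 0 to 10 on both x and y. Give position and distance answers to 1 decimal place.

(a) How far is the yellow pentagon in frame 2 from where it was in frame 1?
2.6

The yellow pentagon moved from (6.6, 4.7) to (8.3, 6.7), a distance of √(1.7² + 2.0²) ≈ 2.6.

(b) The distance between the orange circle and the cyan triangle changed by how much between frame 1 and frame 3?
-1.8

Distance in frame 1: 6.9. Distance in frame 3: 5.1.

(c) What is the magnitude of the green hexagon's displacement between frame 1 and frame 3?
7.2

The green hexagon moved from (8.1, 5.2) to (2.0, 9.1), a distance of √(6.1² + 3.9²) ≈ 7.2.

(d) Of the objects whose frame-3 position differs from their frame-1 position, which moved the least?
the cyan triangle

(moved 0.1)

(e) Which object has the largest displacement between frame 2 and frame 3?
the green hexagon

(moved 3.6; next 2.8)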